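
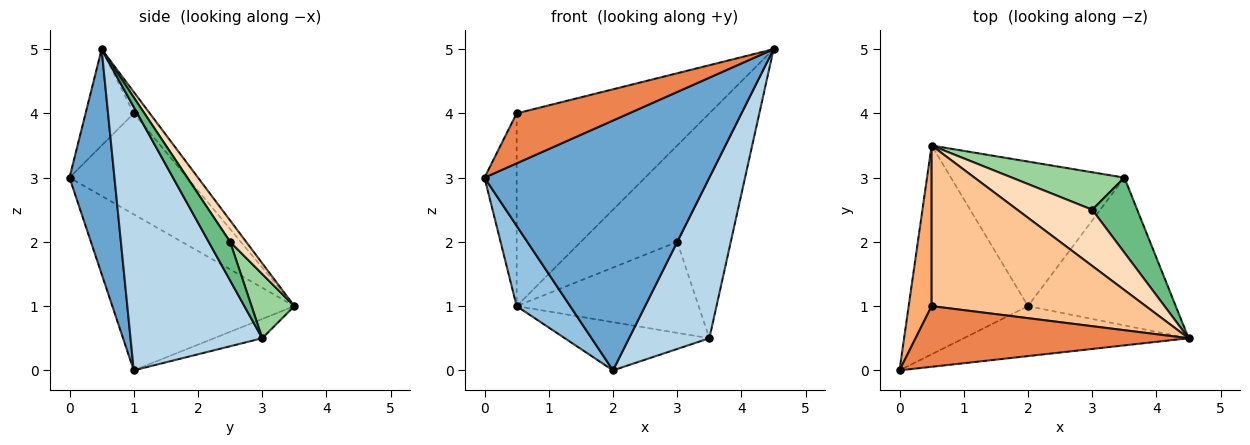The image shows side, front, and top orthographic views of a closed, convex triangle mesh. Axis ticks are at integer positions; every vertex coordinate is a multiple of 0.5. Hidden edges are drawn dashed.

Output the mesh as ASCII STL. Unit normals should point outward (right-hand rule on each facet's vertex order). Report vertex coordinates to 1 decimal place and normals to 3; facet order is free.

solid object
 facet normal 0.192 -0.962 -0.192
  outer loop
   vertex 2.0 1.0 0.0
   vertex 4.5 0.5 5.0
   vertex 0.0 0.0 3.0
  endloop
 endfacet
 facet normal -0.774 -0.228 -0.592
  outer loop
   vertex 2.0 1.0 0.0
   vertex 0.0 0.0 3.0
   vertex 0.5 3.5 1.0
  endloop
 endfacet
 facet normal 0.770 -0.470 -0.432
  outer loop
   vertex 3.5 3.0 0.5
   vertex 4.5 0.5 5.0
   vertex 2.0 1.0 0.0
  endloop
 endfacet
 facet normal -0.105 0.314 -0.943
  outer loop
   vertex 3.5 3.0 0.5
   vertex 2.0 1.0 0.0
   vertex 0.5 3.5 1.0
  endloop
 endfacet
 facet normal -0.263 -0.613 0.745
  outer loop
   vertex 0.5 1.0 4.0
   vertex 0.0 0.0 3.0
   vertex 4.5 0.5 5.0
  endloop
 endfacet
 facet normal -0.942 0.257 0.214
  outer loop
   vertex 0.5 1.0 4.0
   vertex 0.5 3.5 1.0
   vertex 0.0 0.0 3.0
  endloop
 endfacet
 facet normal -0.064 0.767 0.639
  outer loop
   vertex 0.5 1.0 4.0
   vertex 4.5 0.5 5.0
   vertex 0.5 3.5 1.0
  endloop
 endfacet
 facet normal 0.142 0.855 0.499
  outer loop
   vertex 3.0 2.5 2.0
   vertex 0.5 3.5 1.0
   vertex 4.5 0.5 5.0
  endloop
 endfacet
 facet normal 0.341 0.852 0.398
  outer loop
   vertex 3.0 2.5 2.0
   vertex 4.5 0.5 5.0
   vertex 3.5 3.0 0.5
  endloop
 endfacet
 facet normal 0.213 0.904 0.372
  outer loop
   vertex 3.0 2.5 2.0
   vertex 3.5 3.0 0.5
   vertex 0.5 3.5 1.0
  endloop
 endfacet
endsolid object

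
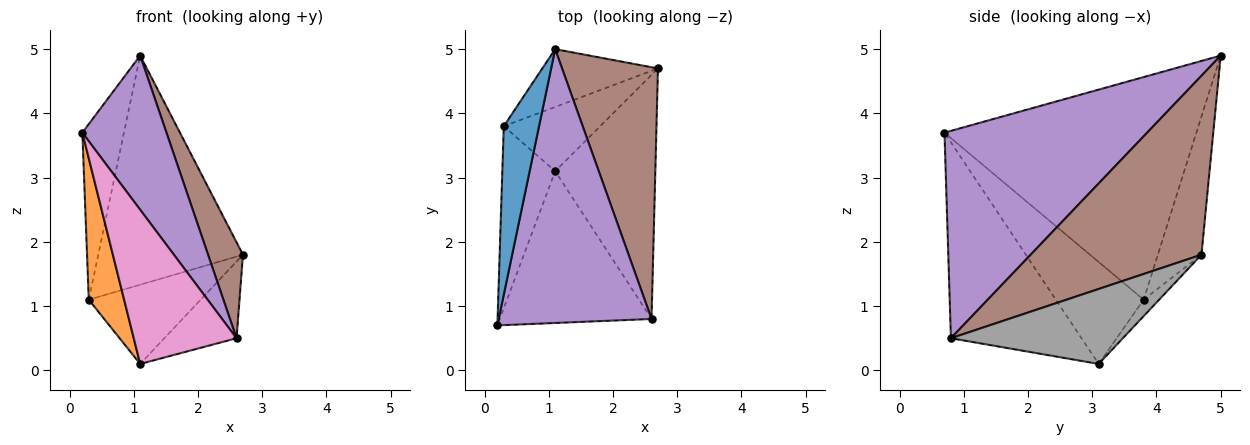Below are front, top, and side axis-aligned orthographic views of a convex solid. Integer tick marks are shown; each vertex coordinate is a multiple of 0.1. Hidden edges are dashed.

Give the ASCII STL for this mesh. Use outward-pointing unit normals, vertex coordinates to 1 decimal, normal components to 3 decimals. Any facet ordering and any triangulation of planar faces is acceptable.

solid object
 facet normal -0.975 0.161 0.154
  outer loop
   vertex 0.3 3.8 1.1
   vertex 0.2 0.7 3.7
   vertex 1.1 5.0 4.9
  endloop
 endfacet
 facet normal -0.836 -0.336 -0.433
  outer loop
   vertex 0.3 3.8 1.1
   vertex 1.1 3.1 0.1
   vertex 0.2 0.7 3.7
  endloop
 endfacet
 facet normal -0.281 0.931 -0.235
  outer loop
   vertex 0.3 3.8 1.1
   vertex 1.1 5.0 4.9
   vertex 2.7 4.7 1.8
  endloop
 endfacet
 facet normal -0.107 0.772 -0.626
  outer loop
   vertex 0.3 3.8 1.1
   vertex 2.7 4.7 1.8
   vertex 1.1 3.1 0.1
  endloop
 endfacet
 facet normal 0.764 -0.317 0.563
  outer loop
   vertex 2.6 0.8 0.5
   vertex 1.1 5.0 4.9
   vertex 0.2 0.7 3.7
  endloop
 endfacet
 facet normal 0.867 -0.177 0.465
  outer loop
   vertex 2.6 0.8 0.5
   vertex 2.7 4.7 1.8
   vertex 1.1 5.0 4.9
  endloop
 endfacet
 facet normal -0.671 -0.528 -0.520
  outer loop
   vertex 2.6 0.8 0.5
   vertex 0.2 0.7 3.7
   vertex 1.1 3.1 0.1
  endloop
 endfacet
 facet normal 0.581 0.244 -0.776
  outer loop
   vertex 2.6 0.8 0.5
   vertex 1.1 3.1 0.1
   vertex 2.7 4.7 1.8
  endloop
 endfacet
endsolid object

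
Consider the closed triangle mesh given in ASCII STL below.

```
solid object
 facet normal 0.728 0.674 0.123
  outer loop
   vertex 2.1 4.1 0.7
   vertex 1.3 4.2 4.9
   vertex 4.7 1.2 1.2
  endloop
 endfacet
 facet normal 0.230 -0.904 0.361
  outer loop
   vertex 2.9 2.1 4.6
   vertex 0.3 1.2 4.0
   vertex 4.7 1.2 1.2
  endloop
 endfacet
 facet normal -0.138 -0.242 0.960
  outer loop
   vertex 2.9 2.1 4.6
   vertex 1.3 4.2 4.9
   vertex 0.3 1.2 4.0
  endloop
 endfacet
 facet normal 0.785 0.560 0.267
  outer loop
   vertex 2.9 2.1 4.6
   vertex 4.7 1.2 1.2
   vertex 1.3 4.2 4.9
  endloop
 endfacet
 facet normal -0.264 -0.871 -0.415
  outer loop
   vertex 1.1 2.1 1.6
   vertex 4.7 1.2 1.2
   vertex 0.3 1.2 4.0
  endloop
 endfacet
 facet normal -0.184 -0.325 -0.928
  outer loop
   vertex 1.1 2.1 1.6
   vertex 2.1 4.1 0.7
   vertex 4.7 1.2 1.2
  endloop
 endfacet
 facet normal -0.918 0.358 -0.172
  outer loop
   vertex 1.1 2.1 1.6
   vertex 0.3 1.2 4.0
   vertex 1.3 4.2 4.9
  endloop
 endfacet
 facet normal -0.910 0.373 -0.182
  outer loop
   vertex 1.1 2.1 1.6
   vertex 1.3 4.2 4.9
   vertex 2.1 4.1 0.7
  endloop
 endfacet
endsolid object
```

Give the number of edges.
12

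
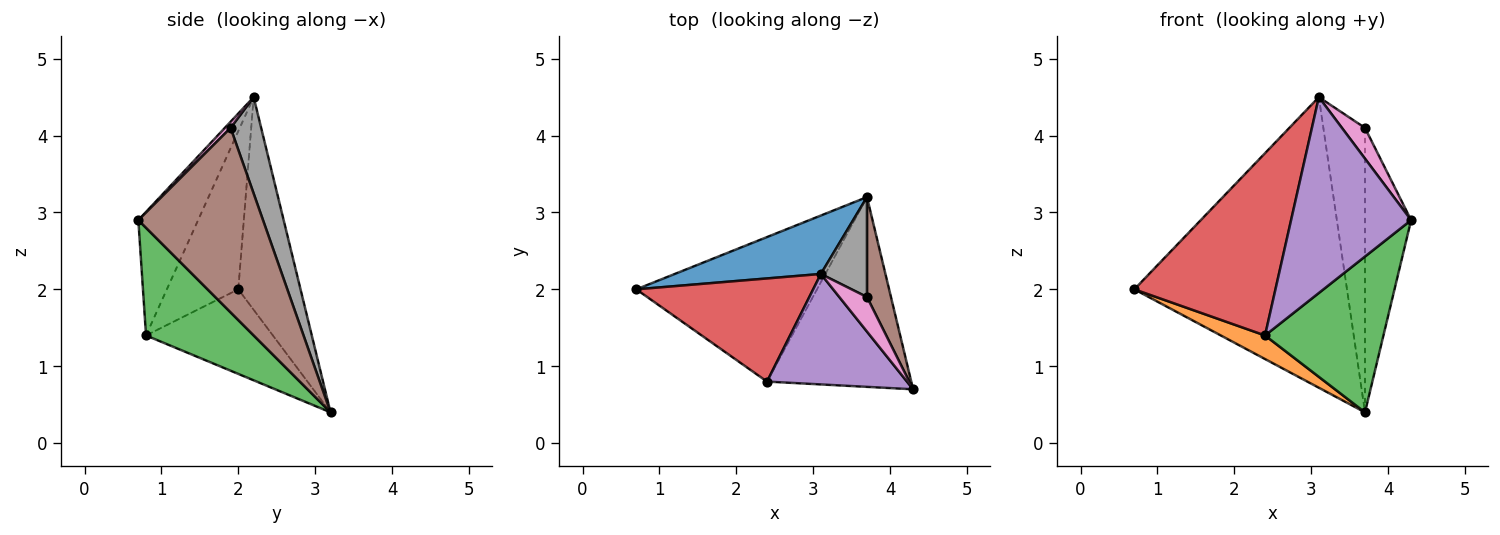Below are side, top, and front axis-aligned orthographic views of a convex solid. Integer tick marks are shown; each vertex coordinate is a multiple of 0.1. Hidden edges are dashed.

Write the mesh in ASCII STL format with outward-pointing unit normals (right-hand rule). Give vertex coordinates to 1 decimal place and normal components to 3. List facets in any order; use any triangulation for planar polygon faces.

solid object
 facet normal -0.276 0.942 0.189
  outer loop
   vertex 3.1 2.2 4.5
   vertex 3.7 3.2 0.4
   vertex 0.7 2.0 2.0
  endloop
 endfacet
 facet normal -0.419 -0.146 -0.896
  outer loop
   vertex 2.4 0.8 1.4
   vertex 0.7 2.0 2.0
   vertex 3.7 3.2 0.4
  endloop
 endfacet
 facet normal 0.500 -0.550 -0.670
  outer loop
   vertex 2.4 0.8 1.4
   vertex 3.7 3.2 0.4
   vertex 4.3 0.7 2.9
  endloop
 endfacet
 facet normal -0.403 -0.796 0.451
  outer loop
   vertex 2.4 0.8 1.4
   vertex 3.1 2.2 4.5
   vertex 0.7 2.0 2.0
  endloop
 endfacet
 facet normal -0.398 -0.799 0.451
  outer loop
   vertex 2.4 0.8 1.4
   vertex 4.3 0.7 2.9
   vertex 3.1 2.2 4.5
  endloop
 endfacet
 facet normal 0.931 0.344 0.121
  outer loop
   vertex 3.7 1.9 4.1
   vertex 4.3 0.7 2.9
   vertex 3.7 3.2 0.4
  endloop
 endfacet
 facet normal 0.164 -0.655 0.737
  outer loop
   vertex 3.7 1.9 4.1
   vertex 3.1 2.2 4.5
   vertex 4.3 0.7 2.9
  endloop
 endfacet
 facet normal 0.569 0.776 0.272
  outer loop
   vertex 3.7 1.9 4.1
   vertex 3.7 3.2 0.4
   vertex 3.1 2.2 4.5
  endloop
 endfacet
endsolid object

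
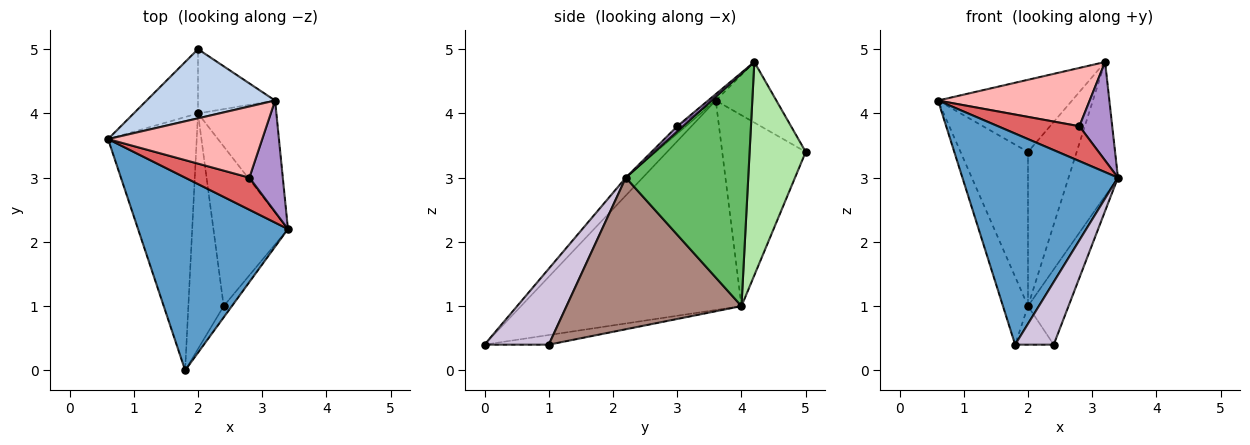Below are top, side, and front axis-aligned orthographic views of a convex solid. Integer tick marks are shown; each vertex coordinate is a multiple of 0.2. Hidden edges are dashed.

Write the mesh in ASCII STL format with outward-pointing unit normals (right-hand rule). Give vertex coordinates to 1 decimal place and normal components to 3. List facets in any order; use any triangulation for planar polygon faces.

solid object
 facet normal -0.080 -0.736 0.672
  outer loop
   vertex 1.8 0.0 0.4
   vertex 3.4 2.2 3.0
   vertex 0.6 3.6 4.2
  endloop
 endfacet
 facet normal -0.310 0.686 0.658
  outer loop
   vertex 3.2 4.2 4.8
   vertex 2.0 5.0 3.4
   vertex 0.6 3.6 4.2
  endloop
 endfacet
 facet normal -0.916 0.104 -0.388
  outer loop
   vertex 2.0 4.0 1.0
   vertex 1.8 0.0 0.4
   vertex 0.6 3.6 4.2
  endloop
 endfacet
 facet normal -0.753 0.608 -0.253
  outer loop
   vertex 2.0 4.0 1.0
   vertex 0.6 3.6 4.2
   vertex 2.0 5.0 3.4
  endloop
 endfacet
 facet normal 0.885 0.357 -0.298
  outer loop
   vertex 2.0 4.0 1.0
   vertex 3.2 4.2 4.8
   vertex 3.4 2.2 3.0
  endloop
 endfacet
 facet normal 0.729 0.632 -0.263
  outer loop
   vertex 2.0 4.0 1.0
   vertex 2.0 5.0 3.4
   vertex 3.2 4.2 4.8
  endloop
 endfacet
 facet normal -0.077 -0.733 0.675
  outer loop
   vertex 2.8 3.0 3.8
   vertex 0.6 3.6 4.2
   vertex 3.4 2.2 3.0
  endloop
 endfacet
 facet normal -0.032 -0.633 0.773
  outer loop
   vertex 2.8 3.0 3.8
   vertex 3.2 4.2 4.8
   vertex 0.6 3.6 4.2
  endloop
 endfacet
 facet normal 0.114 -0.658 0.744
  outer loop
   vertex 2.8 3.0 3.8
   vertex 3.4 2.2 3.0
   vertex 3.2 4.2 4.8
  endloop
 endfacet
 facet normal 0.854 -0.512 -0.092
  outer loop
   vertex 2.4 1.0 0.4
   vertex 3.4 2.2 3.0
   vertex 1.8 0.0 0.4
  endloop
 endfacet
 facet normal 0.879 0.204 -0.432
  outer loop
   vertex 2.4 1.0 0.4
   vertex 2.0 4.0 1.0
   vertex 3.4 2.2 3.0
  endloop
 endfacet
 facet normal -0.260 0.156 -0.953
  outer loop
   vertex 2.4 1.0 0.4
   vertex 1.8 0.0 0.4
   vertex 2.0 4.0 1.0
  endloop
 endfacet
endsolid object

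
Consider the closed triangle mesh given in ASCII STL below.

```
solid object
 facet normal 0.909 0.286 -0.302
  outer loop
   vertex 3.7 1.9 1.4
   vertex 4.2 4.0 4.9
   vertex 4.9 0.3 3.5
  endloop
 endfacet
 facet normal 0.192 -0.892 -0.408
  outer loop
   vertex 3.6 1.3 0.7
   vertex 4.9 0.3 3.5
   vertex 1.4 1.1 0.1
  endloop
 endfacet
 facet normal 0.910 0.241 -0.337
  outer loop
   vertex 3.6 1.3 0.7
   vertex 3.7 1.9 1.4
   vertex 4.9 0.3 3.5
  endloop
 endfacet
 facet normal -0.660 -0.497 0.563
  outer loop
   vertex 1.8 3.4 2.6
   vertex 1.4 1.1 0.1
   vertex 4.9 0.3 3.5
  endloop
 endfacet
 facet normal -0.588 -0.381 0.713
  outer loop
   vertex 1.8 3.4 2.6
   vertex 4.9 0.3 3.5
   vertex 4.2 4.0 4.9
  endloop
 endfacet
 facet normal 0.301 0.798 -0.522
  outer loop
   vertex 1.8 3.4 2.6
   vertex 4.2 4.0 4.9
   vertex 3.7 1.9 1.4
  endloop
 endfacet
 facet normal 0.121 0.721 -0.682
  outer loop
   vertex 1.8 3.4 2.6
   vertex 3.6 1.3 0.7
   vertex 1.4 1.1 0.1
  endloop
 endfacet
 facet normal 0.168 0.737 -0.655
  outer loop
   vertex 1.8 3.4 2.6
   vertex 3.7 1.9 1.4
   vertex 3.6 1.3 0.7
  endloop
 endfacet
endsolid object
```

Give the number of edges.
12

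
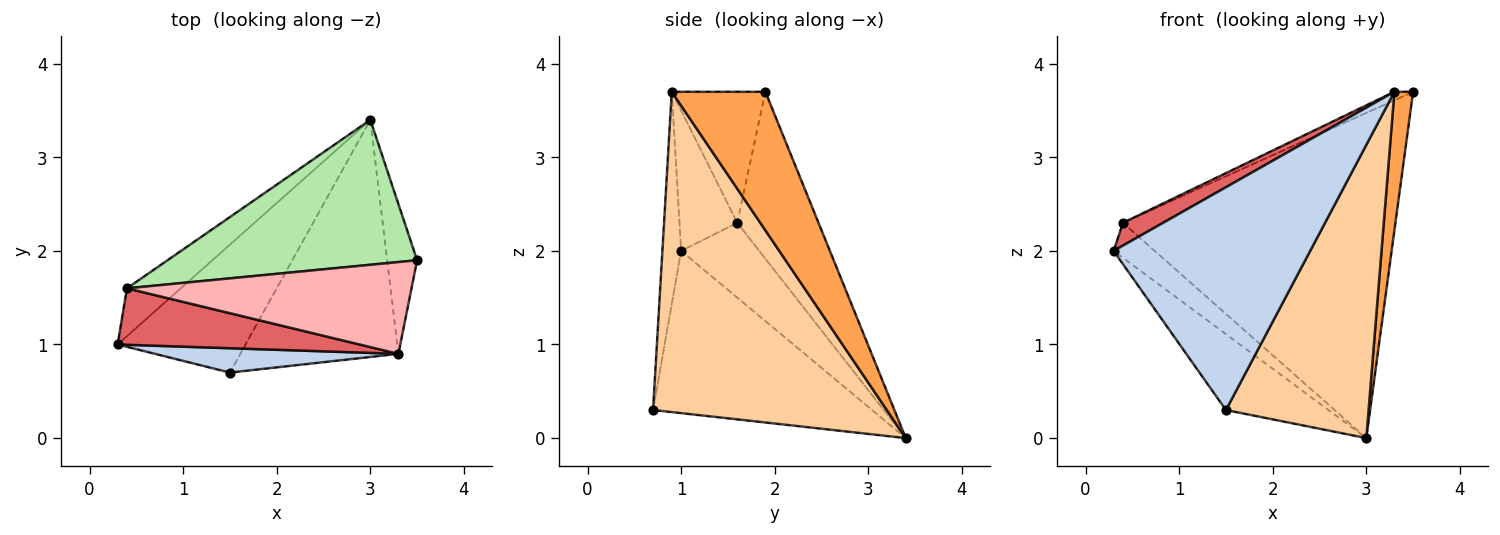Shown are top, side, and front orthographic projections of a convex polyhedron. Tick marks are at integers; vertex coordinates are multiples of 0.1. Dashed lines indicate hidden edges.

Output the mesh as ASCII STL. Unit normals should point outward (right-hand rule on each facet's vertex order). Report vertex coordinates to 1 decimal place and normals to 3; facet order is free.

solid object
 facet normal -0.737 0.345 -0.581
  outer loop
   vertex 1.5 0.7 0.3
   vertex 0.3 1.0 2.0
   vertex 3.0 3.4 0.0
  endloop
 endfacet
 facet normal -0.094 -0.990 0.108
  outer loop
   vertex 3.3 0.9 3.7
   vertex 0.3 1.0 2.0
   vertex 1.5 0.7 0.3
  endloop
 endfacet
 facet normal 0.959 -0.192 -0.207
  outer loop
   vertex 3.3 0.9 3.7
   vertex 3.0 3.4 0.0
   vertex 3.5 1.9 3.7
  endloop
 endfacet
 facet normal 0.787 -0.480 -0.388
  outer loop
   vertex 3.3 0.9 3.7
   vertex 1.5 0.7 0.3
   vertex 3.0 3.4 0.0
  endloop
 endfacet
 facet normal -0.747 0.393 -0.537
  outer loop
   vertex 0.4 1.6 2.3
   vertex 3.0 3.4 0.0
   vertex 0.3 1.0 2.0
  endloop
 endfacet
 facet normal -0.263 0.881 0.393
  outer loop
   vertex 0.4 1.6 2.3
   vertex 3.5 1.9 3.7
   vertex 3.0 3.4 0.0
  endloop
 endfacet
 facet normal -0.474 -0.329 0.817
  outer loop
   vertex 0.4 1.6 2.3
   vertex 0.3 1.0 2.0
   vertex 3.3 0.9 3.7
  endloop
 endfacet
 facet normal -0.417 0.083 0.905
  outer loop
   vertex 0.4 1.6 2.3
   vertex 3.3 0.9 3.7
   vertex 3.5 1.9 3.7
  endloop
 endfacet
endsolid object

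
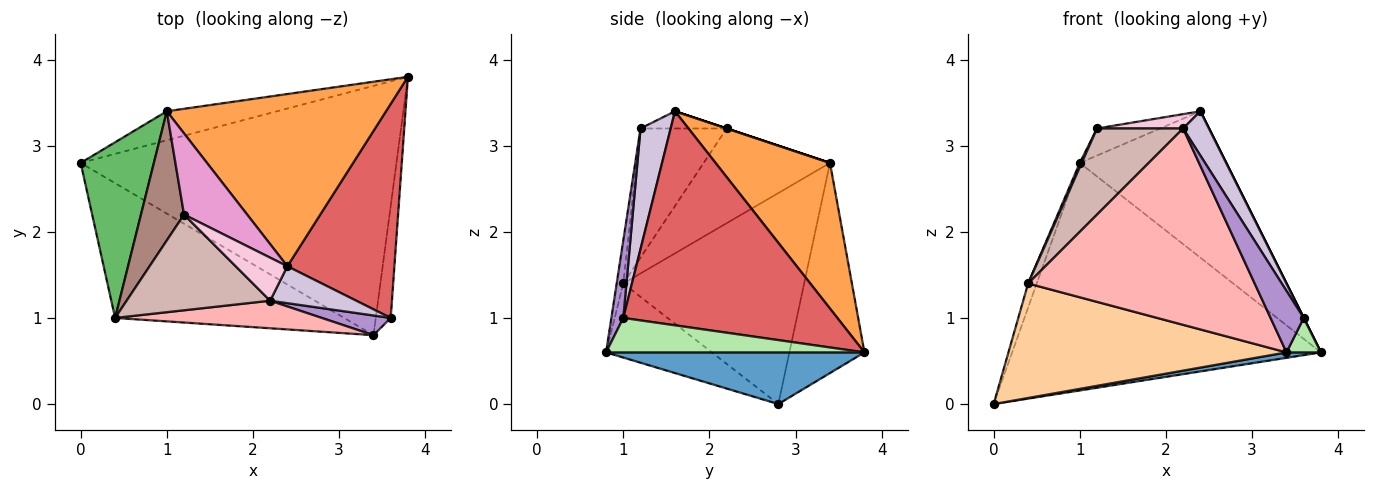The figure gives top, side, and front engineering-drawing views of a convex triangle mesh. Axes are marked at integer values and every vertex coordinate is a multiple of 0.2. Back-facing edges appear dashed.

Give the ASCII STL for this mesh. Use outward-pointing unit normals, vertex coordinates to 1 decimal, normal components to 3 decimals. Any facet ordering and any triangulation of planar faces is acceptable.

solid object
 facet normal 0.161 -0.022 -0.987
  outer loop
   vertex 3.4 0.8 0.6
   vertex 0.0 2.8 0.0
   vertex 3.8 3.8 0.6
  endloop
 endfacet
 facet normal -0.234 0.964 -0.123
  outer loop
   vertex 1.0 3.4 2.8
   vertex 3.8 3.8 0.6
   vertex 0.0 2.8 0.0
  endloop
 endfacet
 facet normal 0.452 0.578 0.680
  outer loop
   vertex 1.0 3.4 2.8
   vertex 2.4 1.6 3.4
   vertex 3.8 3.8 0.6
  endloop
 endfacet
 facet normal -0.239 -0.629 -0.740
  outer loop
   vertex 0.4 1.0 1.4
   vertex 0.0 2.8 0.0
   vertex 3.4 0.8 0.6
  endloop
 endfacet
 facet normal -0.944 0.045 0.327
  outer loop
   vertex 0.4 1.0 1.4
   vertex 1.0 3.4 2.8
   vertex 0.0 2.8 0.0
  endloop
 endfacet
 facet normal 0.911 -0.121 -0.395
  outer loop
   vertex 3.6 1.0 1.0
   vertex 3.4 0.8 0.6
   vertex 3.8 3.8 0.6
  endloop
 endfacet
 facet normal 0.894 0.000 0.447
  outer loop
   vertex 3.6 1.0 1.0
   vertex 3.8 3.8 0.6
   vertex 2.4 1.6 3.4
  endloop
 endfacet
 facet normal -0.029 -0.990 0.139
  outer loop
   vertex 2.2 1.2 3.2
   vertex 0.4 1.0 1.4
   vertex 3.4 0.8 0.6
  endloop
 endfacet
 facet normal 0.324 -0.901 0.288
  outer loop
   vertex 2.2 1.2 3.2
   vertex 3.4 0.8 0.6
   vertex 3.6 1.0 1.0
  endloop
 endfacet
 facet normal 0.667 -0.572 0.477
  outer loop
   vertex 2.2 1.2 3.2
   vertex 3.6 1.0 1.0
   vertex 2.4 1.6 3.4
  endloop
 endfacet
 facet normal -0.910 -0.014 0.414
  outer loop
   vertex 1.2 2.2 3.2
   vertex 1.0 3.4 2.8
   vertex 0.4 1.0 1.4
  endloop
 endfacet
 facet normal -0.556 -0.556 0.618
  outer loop
   vertex 1.2 2.2 3.2
   vertex 0.4 1.0 1.4
   vertex 2.2 1.2 3.2
  endloop
 endfacet
 facet normal 0.000 0.316 0.949
  outer loop
   vertex 1.2 2.2 3.2
   vertex 2.4 1.6 3.4
   vertex 1.0 3.4 2.8
  endloop
 endfacet
 facet normal -0.302 -0.302 0.905
  outer loop
   vertex 1.2 2.2 3.2
   vertex 2.2 1.2 3.2
   vertex 2.4 1.6 3.4
  endloop
 endfacet
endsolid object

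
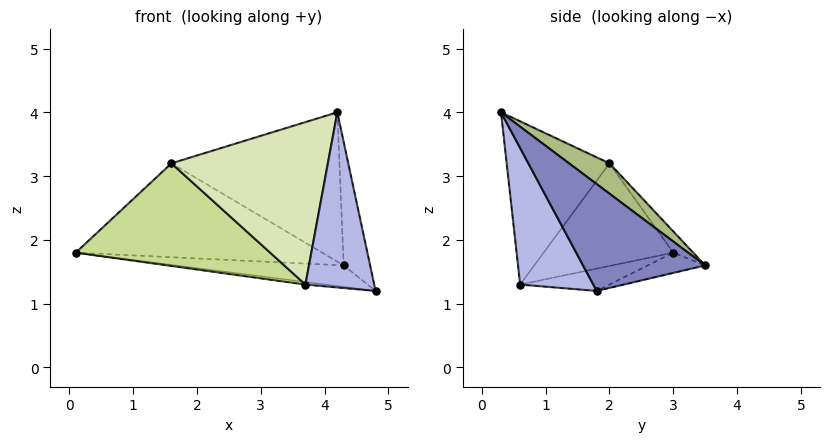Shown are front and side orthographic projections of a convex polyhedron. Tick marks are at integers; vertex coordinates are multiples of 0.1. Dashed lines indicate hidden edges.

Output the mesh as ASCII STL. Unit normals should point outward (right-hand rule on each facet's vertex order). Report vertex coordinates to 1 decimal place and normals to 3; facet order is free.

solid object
 facet normal -0.071 0.209 -0.975
  outer loop
   vertex 4.3 3.5 1.6
   vertex 4.8 1.8 1.2
   vertex 0.1 3.0 1.8
  endloop
 endfacet
 facet normal 0.930 0.201 0.307
  outer loop
   vertex 4.3 3.5 1.6
   vertex 4.2 0.3 4.0
   vertex 4.8 1.8 1.2
  endloop
 endfacet
 facet normal -0.120 0.027 -0.992
  outer loop
   vertex 3.7 0.6 1.3
   vertex 0.1 3.0 1.8
   vertex 4.8 1.8 1.2
  endloop
 endfacet
 facet normal 0.713 -0.670 -0.206
  outer loop
   vertex 3.7 0.6 1.3
   vertex 4.8 1.8 1.2
   vertex 4.2 0.3 4.0
  endloop
 endfacet
 facet normal -0.063 0.779 0.624
  outer loop
   vertex 1.6 2.0 3.2
   vertex 4.3 3.5 1.6
   vertex 0.1 3.0 1.8
  endloop
 endfacet
 facet normal 0.142 0.591 0.794
  outer loop
   vertex 1.6 2.0 3.2
   vertex 4.2 0.3 4.0
   vertex 4.3 3.5 1.6
  endloop
 endfacet
 facet normal -0.555 -0.832 0.000
  outer loop
   vertex 1.6 2.0 3.2
   vertex 0.1 3.0 1.8
   vertex 3.7 0.6 1.3
  endloop
 endfacet
 facet normal -0.549 -0.836 0.009
  outer loop
   vertex 1.6 2.0 3.2
   vertex 3.7 0.6 1.3
   vertex 4.2 0.3 4.0
  endloop
 endfacet
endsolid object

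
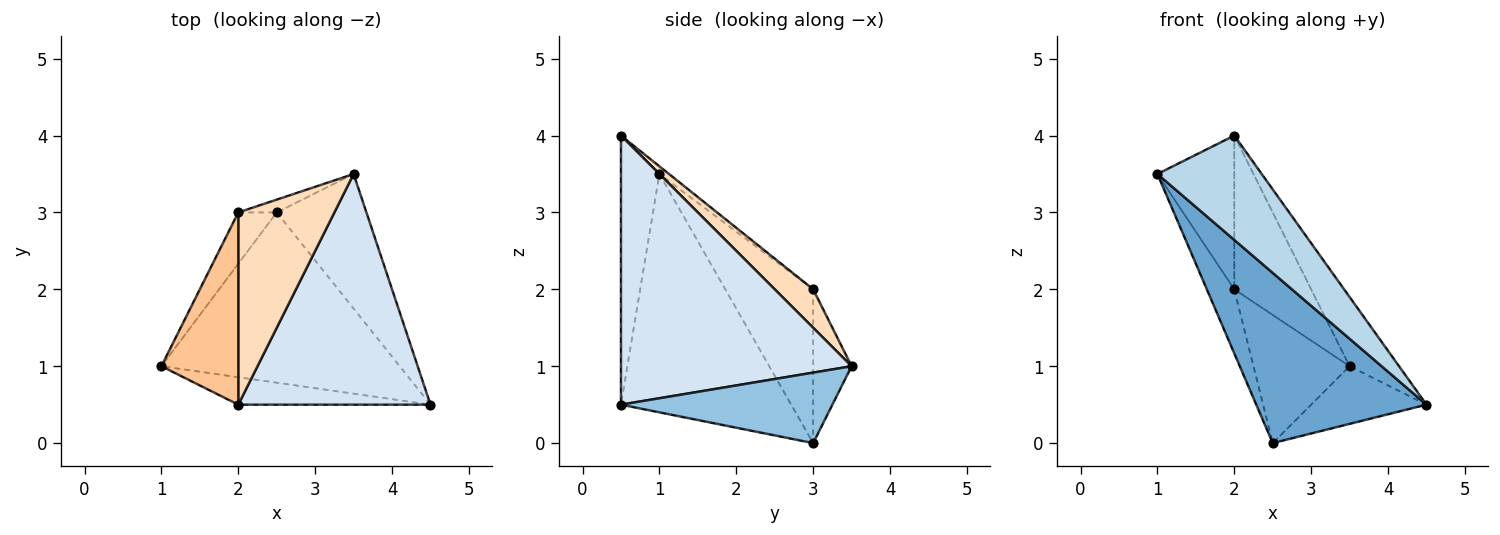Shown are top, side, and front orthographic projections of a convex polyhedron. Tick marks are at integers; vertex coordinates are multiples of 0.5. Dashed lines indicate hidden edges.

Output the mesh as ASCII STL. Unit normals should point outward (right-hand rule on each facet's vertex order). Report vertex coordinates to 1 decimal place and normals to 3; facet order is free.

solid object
 facet normal -0.577 -0.577 -0.577
  outer loop
   vertex 2.5 3.0 0.0
   vertex 4.5 0.5 0.5
   vertex 1.0 1.0 3.5
  endloop
 endfacet
 facet normal 0.585 0.319 -0.745
  outer loop
   vertex 2.5 3.0 0.0
   vertex 3.5 3.5 1.0
   vertex 4.5 0.5 0.5
  endloop
 endfacet
 facet normal -0.336 -0.911 -0.240
  outer loop
   vertex 2.0 0.5 4.0
   vertex 1.0 1.0 3.5
   vertex 4.5 0.5 0.5
  endloop
 endfacet
 facet normal 0.802 0.172 0.573
  outer loop
   vertex 2.0 0.5 4.0
   vertex 4.5 0.5 0.5
   vertex 3.5 3.5 1.0
  endloop
 endfacet
 facet normal -0.928 0.290 -0.232
  outer loop
   vertex 2.0 3.0 2.0
   vertex 2.5 3.0 0.0
   vertex 1.0 1.0 3.5
  endloop
 endfacet
 facet normal -0.370 0.925 -0.092
  outer loop
   vertex 2.0 3.0 2.0
   vertex 3.5 3.5 1.0
   vertex 2.5 3.0 0.0
  endloop
 endfacet
 facet normal -0.078 0.623 0.778
  outer loop
   vertex 2.0 3.0 2.0
   vertex 1.0 1.0 3.5
   vertex 2.0 0.5 4.0
  endloop
 endfacet
 facet normal 0.298 0.596 0.745
  outer loop
   vertex 2.0 3.0 2.0
   vertex 2.0 0.5 4.0
   vertex 3.5 3.5 1.0
  endloop
 endfacet
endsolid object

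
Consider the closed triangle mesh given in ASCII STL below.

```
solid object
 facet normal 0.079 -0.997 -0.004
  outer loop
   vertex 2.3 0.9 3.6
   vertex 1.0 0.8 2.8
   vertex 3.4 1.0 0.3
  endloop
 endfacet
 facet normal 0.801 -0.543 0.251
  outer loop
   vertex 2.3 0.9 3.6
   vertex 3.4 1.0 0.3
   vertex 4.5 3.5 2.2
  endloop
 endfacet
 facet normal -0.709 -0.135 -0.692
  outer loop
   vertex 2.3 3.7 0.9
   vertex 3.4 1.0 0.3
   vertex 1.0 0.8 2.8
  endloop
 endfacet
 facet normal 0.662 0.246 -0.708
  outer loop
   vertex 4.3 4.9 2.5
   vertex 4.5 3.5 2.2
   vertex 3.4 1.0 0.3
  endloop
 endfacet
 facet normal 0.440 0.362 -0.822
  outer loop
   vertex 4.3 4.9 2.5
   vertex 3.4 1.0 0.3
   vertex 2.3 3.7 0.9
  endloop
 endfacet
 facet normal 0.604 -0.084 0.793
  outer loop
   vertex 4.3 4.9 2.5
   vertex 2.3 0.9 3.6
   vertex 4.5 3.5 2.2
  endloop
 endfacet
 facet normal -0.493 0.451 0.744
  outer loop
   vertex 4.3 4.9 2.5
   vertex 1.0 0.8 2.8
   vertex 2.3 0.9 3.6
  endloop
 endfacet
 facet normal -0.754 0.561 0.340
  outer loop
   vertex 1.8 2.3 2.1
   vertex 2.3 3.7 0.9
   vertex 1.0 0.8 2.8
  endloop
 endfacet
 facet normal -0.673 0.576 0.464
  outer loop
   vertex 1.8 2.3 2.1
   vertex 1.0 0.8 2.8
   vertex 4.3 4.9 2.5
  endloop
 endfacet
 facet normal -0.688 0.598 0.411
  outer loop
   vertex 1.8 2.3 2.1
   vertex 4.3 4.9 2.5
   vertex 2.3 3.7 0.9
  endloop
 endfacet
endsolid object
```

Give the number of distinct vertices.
7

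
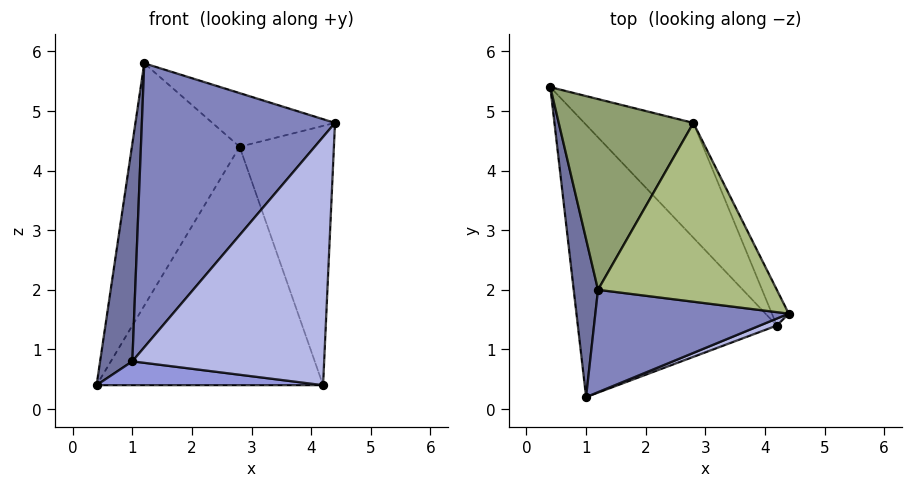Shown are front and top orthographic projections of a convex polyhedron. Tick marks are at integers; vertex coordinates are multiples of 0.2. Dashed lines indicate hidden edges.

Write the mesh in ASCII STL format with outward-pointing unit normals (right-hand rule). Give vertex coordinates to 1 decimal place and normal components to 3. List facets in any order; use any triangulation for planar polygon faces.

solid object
 facet normal -0.991 -0.108 0.079
  outer loop
   vertex 1.2 2.0 5.8
   vertex 0.4 5.4 0.4
   vertex 1.0 0.2 0.8
  endloop
 endfacet
 facet normal -0.012 -0.941 0.339
  outer loop
   vertex 1.2 2.0 5.8
   vertex 1.0 0.2 0.8
   vertex 4.4 1.6 4.8
  endloop
 endfacet
 facet normal -0.091 -0.087 -0.992
  outer loop
   vertex 4.2 1.4 0.4
   vertex 1.0 0.2 0.8
   vertex 0.4 5.4 0.4
  endloop
 endfacet
 facet normal 0.354 -0.935 0.026
  outer loop
   vertex 4.2 1.4 0.4
   vertex 4.4 1.6 4.8
   vertex 1.0 0.2 0.8
  endloop
 endfacet
 facet normal -0.641 0.603 0.475
  outer loop
   vertex 2.8 4.8 4.4
   vertex 0.4 5.4 0.4
   vertex 1.2 2.0 5.8
  endloop
 endfacet
 facet normal 0.318 0.272 0.908
  outer loop
   vertex 2.8 4.8 4.4
   vertex 1.2 2.0 5.8
   vertex 4.4 1.6 4.8
  endloop
 endfacet
 facet normal 0.688 0.654 -0.315
  outer loop
   vertex 2.8 4.8 4.4
   vertex 4.2 1.4 0.4
   vertex 0.4 5.4 0.4
  endloop
 endfacet
 facet normal 0.896 0.440 -0.061
  outer loop
   vertex 2.8 4.8 4.4
   vertex 4.4 1.6 4.8
   vertex 4.2 1.4 0.4
  endloop
 endfacet
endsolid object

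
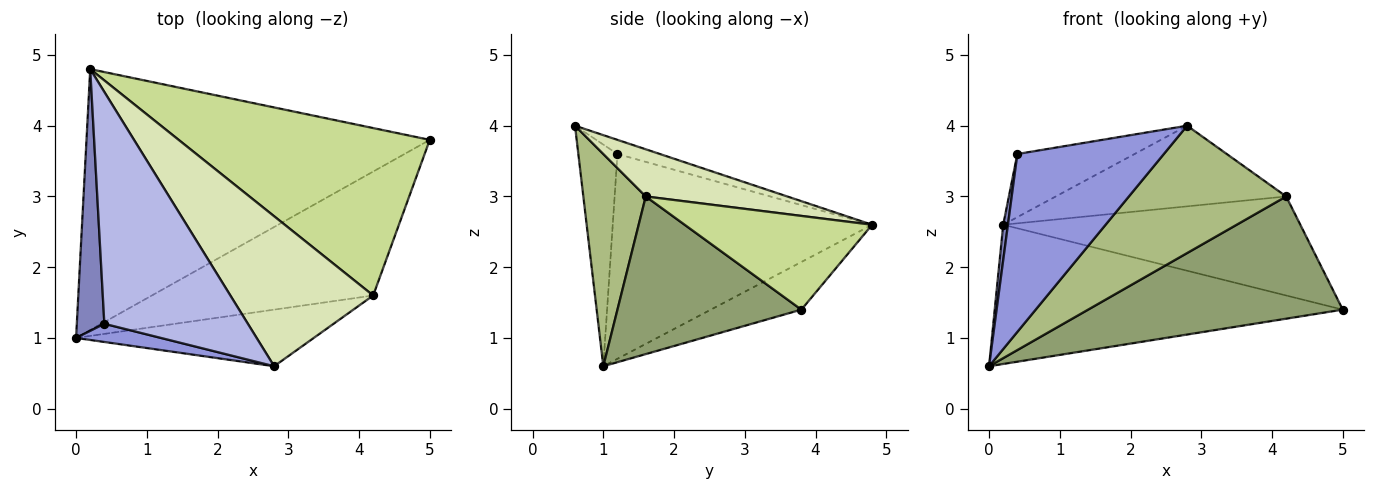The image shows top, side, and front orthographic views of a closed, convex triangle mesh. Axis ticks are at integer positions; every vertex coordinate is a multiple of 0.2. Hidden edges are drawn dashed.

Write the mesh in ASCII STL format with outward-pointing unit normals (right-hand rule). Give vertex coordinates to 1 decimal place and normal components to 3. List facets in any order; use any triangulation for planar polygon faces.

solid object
 facet normal -0.122 0.467 -0.876
  outer loop
   vertex 0.2 4.8 2.6
   vertex 5.0 3.8 1.4
   vertex 0.0 1.0 0.6
  endloop
 endfacet
 facet normal -0.991 -0.018 0.133
  outer loop
   vertex 0.4 1.2 3.6
   vertex 0.2 4.8 2.6
   vertex 0.0 1.0 0.6
  endloop
 endfacet
 facet normal -0.257 -0.961 0.098
  outer loop
   vertex 0.4 1.2 3.6
   vertex 0.0 1.0 0.6
   vertex 2.8 0.6 4.0
  endloop
 endfacet
 facet normal -0.095 0.262 0.961
  outer loop
   vertex 0.4 1.2 3.6
   vertex 2.8 0.6 4.0
   vertex 0.2 4.8 2.6
  endloop
 endfacet
 facet normal 0.452 -0.626 -0.635
  outer loop
   vertex 4.2 1.6 3.0
   vertex 0.0 1.0 0.6
   vertex 5.0 3.8 1.4
  endloop
 endfacet
 facet normal 0.341 -0.859 -0.382
  outer loop
   vertex 4.2 1.6 3.0
   vertex 2.8 0.6 4.0
   vertex 0.0 1.0 0.6
  endloop
 endfacet
 facet normal 0.306 0.485 0.819
  outer loop
   vertex 4.2 1.6 3.0
   vertex 5.0 3.8 1.4
   vertex 0.2 4.8 2.6
  endloop
 endfacet
 facet normal 0.279 0.455 0.846
  outer loop
   vertex 4.2 1.6 3.0
   vertex 0.2 4.8 2.6
   vertex 2.8 0.6 4.0
  endloop
 endfacet
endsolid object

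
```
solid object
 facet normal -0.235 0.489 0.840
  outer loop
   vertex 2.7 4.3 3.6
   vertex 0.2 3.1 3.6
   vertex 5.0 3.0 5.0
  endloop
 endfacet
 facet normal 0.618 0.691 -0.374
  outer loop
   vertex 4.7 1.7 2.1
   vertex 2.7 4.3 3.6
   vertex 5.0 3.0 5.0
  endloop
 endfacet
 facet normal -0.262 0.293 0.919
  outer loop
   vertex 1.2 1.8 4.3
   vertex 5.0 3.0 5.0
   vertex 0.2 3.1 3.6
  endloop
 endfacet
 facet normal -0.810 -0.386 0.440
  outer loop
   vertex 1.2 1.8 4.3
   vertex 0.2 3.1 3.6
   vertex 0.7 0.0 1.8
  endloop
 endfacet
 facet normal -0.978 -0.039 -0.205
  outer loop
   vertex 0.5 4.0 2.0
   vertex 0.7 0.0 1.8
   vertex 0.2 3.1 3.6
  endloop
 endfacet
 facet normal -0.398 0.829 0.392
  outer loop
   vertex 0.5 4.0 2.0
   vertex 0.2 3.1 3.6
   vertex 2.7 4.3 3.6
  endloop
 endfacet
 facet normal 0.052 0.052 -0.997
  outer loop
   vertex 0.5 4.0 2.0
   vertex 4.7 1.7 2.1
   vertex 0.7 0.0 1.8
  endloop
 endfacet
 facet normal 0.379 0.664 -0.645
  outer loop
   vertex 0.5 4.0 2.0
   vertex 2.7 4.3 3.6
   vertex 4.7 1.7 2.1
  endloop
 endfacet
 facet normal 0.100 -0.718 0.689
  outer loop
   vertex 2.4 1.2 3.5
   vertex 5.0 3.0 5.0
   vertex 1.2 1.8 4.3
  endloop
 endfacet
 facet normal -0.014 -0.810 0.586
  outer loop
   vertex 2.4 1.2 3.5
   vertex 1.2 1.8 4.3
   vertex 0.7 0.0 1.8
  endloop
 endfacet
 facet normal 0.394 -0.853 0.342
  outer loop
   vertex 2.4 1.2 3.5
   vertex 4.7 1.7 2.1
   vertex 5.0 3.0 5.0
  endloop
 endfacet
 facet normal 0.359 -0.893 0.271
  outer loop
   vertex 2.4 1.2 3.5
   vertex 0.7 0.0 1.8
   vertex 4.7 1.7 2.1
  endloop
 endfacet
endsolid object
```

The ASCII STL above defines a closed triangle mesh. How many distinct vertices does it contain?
8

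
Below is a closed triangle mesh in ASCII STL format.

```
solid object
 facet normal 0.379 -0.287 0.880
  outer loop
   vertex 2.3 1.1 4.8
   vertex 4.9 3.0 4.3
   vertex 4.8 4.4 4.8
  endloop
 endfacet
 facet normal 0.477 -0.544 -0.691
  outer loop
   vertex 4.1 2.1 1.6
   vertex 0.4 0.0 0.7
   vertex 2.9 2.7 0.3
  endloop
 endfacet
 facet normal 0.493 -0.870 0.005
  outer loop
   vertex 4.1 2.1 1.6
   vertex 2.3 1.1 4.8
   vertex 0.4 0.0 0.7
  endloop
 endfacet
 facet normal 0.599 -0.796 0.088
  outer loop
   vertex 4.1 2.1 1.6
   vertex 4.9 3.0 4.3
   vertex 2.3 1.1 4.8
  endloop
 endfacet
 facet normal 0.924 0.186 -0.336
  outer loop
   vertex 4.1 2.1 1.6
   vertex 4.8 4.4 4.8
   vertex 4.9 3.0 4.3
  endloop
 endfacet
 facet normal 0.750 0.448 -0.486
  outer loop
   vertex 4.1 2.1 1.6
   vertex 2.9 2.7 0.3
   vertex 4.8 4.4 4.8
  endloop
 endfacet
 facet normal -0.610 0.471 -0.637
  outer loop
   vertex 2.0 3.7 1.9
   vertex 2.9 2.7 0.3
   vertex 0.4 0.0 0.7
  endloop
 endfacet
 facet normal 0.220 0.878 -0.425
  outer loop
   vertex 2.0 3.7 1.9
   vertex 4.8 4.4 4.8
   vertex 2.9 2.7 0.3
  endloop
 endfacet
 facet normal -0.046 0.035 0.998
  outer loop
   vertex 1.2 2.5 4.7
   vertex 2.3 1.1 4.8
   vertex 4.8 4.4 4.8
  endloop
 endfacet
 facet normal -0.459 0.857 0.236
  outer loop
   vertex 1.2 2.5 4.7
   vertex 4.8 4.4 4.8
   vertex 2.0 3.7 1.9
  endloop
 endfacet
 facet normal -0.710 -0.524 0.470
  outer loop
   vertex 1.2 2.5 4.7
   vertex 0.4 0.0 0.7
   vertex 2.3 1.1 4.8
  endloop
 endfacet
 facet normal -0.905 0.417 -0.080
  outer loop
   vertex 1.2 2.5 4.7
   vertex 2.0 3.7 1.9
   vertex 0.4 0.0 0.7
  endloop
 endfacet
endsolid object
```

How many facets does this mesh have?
12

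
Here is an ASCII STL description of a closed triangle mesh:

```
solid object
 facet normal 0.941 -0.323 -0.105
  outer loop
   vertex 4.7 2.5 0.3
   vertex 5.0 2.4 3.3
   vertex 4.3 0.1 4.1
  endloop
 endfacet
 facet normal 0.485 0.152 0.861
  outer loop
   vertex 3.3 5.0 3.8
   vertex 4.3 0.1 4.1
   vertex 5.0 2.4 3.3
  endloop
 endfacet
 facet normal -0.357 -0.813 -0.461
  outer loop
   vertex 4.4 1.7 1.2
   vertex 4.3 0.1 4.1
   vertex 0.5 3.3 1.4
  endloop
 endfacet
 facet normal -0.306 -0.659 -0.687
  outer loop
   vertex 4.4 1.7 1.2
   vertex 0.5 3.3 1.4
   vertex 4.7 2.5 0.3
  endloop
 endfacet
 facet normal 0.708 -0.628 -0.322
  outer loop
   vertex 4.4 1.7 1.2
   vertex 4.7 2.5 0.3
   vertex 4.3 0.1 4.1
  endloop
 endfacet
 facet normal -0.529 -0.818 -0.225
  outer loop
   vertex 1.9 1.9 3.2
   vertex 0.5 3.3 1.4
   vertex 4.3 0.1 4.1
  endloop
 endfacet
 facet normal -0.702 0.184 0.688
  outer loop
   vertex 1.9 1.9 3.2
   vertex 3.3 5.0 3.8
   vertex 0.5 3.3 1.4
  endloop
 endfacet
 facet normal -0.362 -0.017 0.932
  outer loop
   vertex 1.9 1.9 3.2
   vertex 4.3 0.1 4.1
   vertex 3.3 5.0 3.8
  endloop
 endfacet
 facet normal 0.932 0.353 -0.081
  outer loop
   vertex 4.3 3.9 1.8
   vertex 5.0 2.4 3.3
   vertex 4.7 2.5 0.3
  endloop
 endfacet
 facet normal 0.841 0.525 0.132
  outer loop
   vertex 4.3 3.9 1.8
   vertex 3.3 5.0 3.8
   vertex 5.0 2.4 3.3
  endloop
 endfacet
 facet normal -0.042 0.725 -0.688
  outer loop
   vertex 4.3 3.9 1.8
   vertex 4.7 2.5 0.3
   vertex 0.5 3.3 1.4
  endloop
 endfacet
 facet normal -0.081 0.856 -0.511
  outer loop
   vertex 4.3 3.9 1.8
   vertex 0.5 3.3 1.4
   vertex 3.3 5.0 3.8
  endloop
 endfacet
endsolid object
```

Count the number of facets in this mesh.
12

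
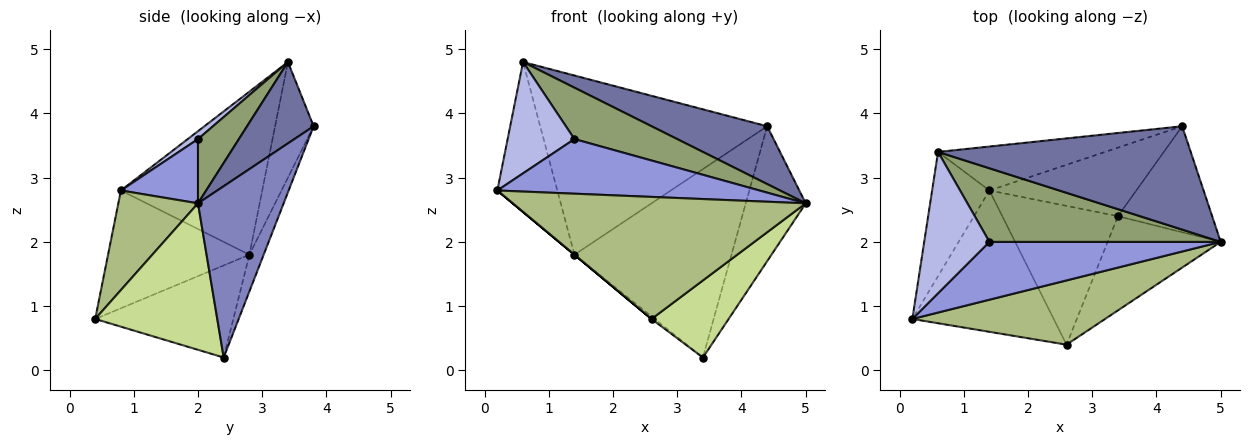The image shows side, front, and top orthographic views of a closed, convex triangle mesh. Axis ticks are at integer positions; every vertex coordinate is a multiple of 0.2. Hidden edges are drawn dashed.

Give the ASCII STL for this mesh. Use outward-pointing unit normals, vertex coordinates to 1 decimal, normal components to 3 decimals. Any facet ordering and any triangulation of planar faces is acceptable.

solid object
 facet normal 0.271 -0.470 0.840
  outer loop
   vertex 4.4 3.8 3.8
   vertex 0.6 3.4 4.8
   vertex 5.0 2.0 2.6
  endloop
 endfacet
 facet normal 0.747 0.523 -0.411
  outer loop
   vertex 4.4 3.8 3.8
   vertex 5.0 2.0 2.6
   vertex 3.4 2.4 0.2
  endloop
 endfacet
 facet normal 0.198 -0.673 0.713
  outer loop
   vertex 1.4 2.0 3.6
   vertex 0.2 0.8 2.8
   vertex 5.0 2.0 2.6
  endloop
 endfacet
 facet normal 0.095 -0.616 0.782
  outer loop
   vertex 1.4 2.0 3.6
   vertex 0.6 3.4 4.8
   vertex 0.2 0.8 2.8
  endloop
 endfacet
 facet normal 0.222 -0.558 0.799
  outer loop
   vertex 1.4 2.0 3.6
   vertex 5.0 2.0 2.6
   vertex 0.6 3.4 4.8
  endloop
 endfacet
 facet normal 0.234 -0.860 0.453
  outer loop
   vertex 2.6 0.4 0.8
   vertex 5.0 2.0 2.6
   vertex 0.2 0.8 2.8
  endloop
 endfacet
 facet normal 0.708 -0.447 -0.547
  outer loop
   vertex 2.6 0.4 0.8
   vertex 3.4 2.4 0.2
   vertex 5.0 2.0 2.6
  endloop
 endfacet
 facet normal -0.876 0.372 -0.308
  outer loop
   vertex 1.4 2.8 1.8
   vertex 0.2 0.8 2.8
   vertex 0.6 3.4 4.8
  endloop
 endfacet
 facet normal -0.640 0.000 -0.768
  outer loop
   vertex 1.4 2.8 1.8
   vertex 2.6 0.4 0.8
   vertex 0.2 0.8 2.8
  endloop
 endfacet
 facet normal -0.623 0.014 -0.782
  outer loop
   vertex 1.4 2.8 1.8
   vertex 3.4 2.4 0.2
   vertex 2.6 0.4 0.8
  endloop
 endfacet
 facet normal -0.163 0.958 -0.235
  outer loop
   vertex 1.4 2.8 1.8
   vertex 0.6 3.4 4.8
   vertex 4.4 3.8 3.8
  endloop
 endfacet
 facet normal -0.085 0.936 -0.341
  outer loop
   vertex 1.4 2.8 1.8
   vertex 4.4 3.8 3.8
   vertex 3.4 2.4 0.2
  endloop
 endfacet
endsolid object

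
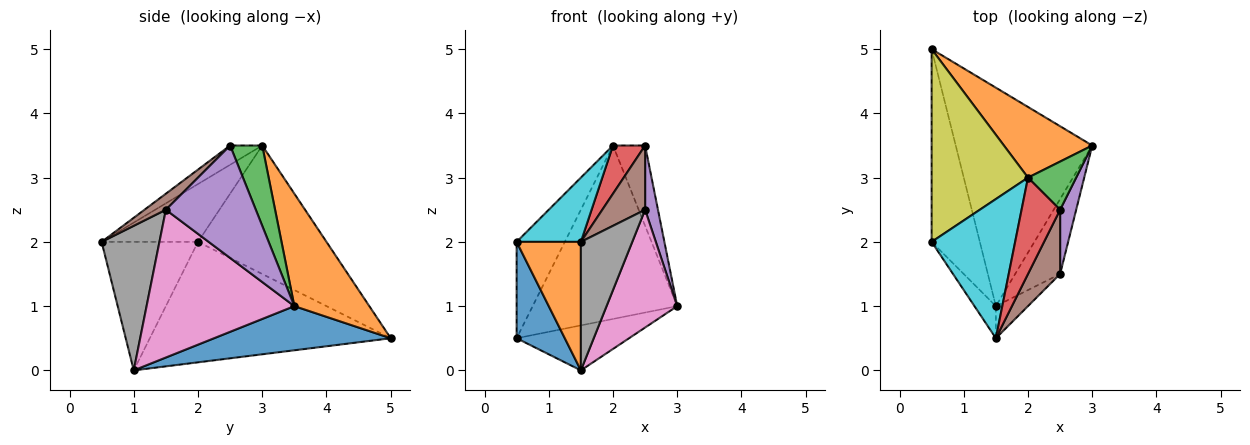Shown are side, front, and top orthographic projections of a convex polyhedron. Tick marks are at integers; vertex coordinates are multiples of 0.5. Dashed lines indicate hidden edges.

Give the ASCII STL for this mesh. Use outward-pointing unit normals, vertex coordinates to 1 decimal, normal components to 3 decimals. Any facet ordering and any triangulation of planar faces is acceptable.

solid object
 facet normal 0.302 0.192 -0.934
  outer loop
   vertex 1.5 1.0 0.0
   vertex 0.5 5.0 0.5
   vertex 3.0 3.5 1.0
  endloop
 endfacet
 facet normal 0.433 0.835 0.340
  outer loop
   vertex 2.0 3.0 3.5
   vertex 3.0 3.5 1.0
   vertex 0.5 5.0 0.5
  endloop
 endfacet
 facet normal 0.651 0.651 0.391
  outer loop
   vertex 2.0 3.0 3.5
   vertex 2.5 2.5 3.5
   vertex 3.0 3.5 1.0
  endloop
 endfacet
 facet normal -0.408 -0.408 0.816
  outer loop
   vertex 2.0 3.0 3.5
   vertex 1.5 0.5 2.0
   vertex 2.5 2.5 3.5
  endloop
 endfacet
 facet normal 0.980 -0.140 0.140
  outer loop
   vertex 2.5 1.5 2.5
   vertex 3.0 3.5 1.0
   vertex 2.5 2.5 3.5
  endloop
 endfacet
 facet normal 0.333 -0.667 0.667
  outer loop
   vertex 2.5 1.5 2.5
   vertex 2.5 2.5 3.5
   vertex 1.5 0.5 2.0
  endloop
 endfacet
 facet normal 0.870 -0.416 -0.265
  outer loop
   vertex 2.5 1.5 2.5
   vertex 1.5 1.0 0.0
   vertex 3.0 3.5 1.0
  endloop
 endfacet
 facet normal 0.737 -0.655 -0.164
  outer loop
   vertex 2.5 1.5 2.5
   vertex 1.5 0.5 2.0
   vertex 1.5 1.0 0.0
  endloop
 endfacet
 facet normal -0.766 0.287 0.575
  outer loop
   vertex 0.5 2.0 2.0
   vertex 2.0 3.0 3.5
   vertex 0.5 5.0 0.5
  endloop
 endfacet
 facet normal -0.532 -0.355 0.769
  outer loop
   vertex 0.5 2.0 2.0
   vertex 1.5 0.5 2.0
   vertex 2.0 3.0 3.5
  endloop
 endfacet
 facet normal -0.913 -0.183 -0.365
  outer loop
   vertex 0.5 2.0 2.0
   vertex 0.5 5.0 0.5
   vertex 1.5 1.0 0.0
  endloop
 endfacet
 facet normal -0.824 -0.549 -0.137
  outer loop
   vertex 0.5 2.0 2.0
   vertex 1.5 1.0 0.0
   vertex 1.5 0.5 2.0
  endloop
 endfacet
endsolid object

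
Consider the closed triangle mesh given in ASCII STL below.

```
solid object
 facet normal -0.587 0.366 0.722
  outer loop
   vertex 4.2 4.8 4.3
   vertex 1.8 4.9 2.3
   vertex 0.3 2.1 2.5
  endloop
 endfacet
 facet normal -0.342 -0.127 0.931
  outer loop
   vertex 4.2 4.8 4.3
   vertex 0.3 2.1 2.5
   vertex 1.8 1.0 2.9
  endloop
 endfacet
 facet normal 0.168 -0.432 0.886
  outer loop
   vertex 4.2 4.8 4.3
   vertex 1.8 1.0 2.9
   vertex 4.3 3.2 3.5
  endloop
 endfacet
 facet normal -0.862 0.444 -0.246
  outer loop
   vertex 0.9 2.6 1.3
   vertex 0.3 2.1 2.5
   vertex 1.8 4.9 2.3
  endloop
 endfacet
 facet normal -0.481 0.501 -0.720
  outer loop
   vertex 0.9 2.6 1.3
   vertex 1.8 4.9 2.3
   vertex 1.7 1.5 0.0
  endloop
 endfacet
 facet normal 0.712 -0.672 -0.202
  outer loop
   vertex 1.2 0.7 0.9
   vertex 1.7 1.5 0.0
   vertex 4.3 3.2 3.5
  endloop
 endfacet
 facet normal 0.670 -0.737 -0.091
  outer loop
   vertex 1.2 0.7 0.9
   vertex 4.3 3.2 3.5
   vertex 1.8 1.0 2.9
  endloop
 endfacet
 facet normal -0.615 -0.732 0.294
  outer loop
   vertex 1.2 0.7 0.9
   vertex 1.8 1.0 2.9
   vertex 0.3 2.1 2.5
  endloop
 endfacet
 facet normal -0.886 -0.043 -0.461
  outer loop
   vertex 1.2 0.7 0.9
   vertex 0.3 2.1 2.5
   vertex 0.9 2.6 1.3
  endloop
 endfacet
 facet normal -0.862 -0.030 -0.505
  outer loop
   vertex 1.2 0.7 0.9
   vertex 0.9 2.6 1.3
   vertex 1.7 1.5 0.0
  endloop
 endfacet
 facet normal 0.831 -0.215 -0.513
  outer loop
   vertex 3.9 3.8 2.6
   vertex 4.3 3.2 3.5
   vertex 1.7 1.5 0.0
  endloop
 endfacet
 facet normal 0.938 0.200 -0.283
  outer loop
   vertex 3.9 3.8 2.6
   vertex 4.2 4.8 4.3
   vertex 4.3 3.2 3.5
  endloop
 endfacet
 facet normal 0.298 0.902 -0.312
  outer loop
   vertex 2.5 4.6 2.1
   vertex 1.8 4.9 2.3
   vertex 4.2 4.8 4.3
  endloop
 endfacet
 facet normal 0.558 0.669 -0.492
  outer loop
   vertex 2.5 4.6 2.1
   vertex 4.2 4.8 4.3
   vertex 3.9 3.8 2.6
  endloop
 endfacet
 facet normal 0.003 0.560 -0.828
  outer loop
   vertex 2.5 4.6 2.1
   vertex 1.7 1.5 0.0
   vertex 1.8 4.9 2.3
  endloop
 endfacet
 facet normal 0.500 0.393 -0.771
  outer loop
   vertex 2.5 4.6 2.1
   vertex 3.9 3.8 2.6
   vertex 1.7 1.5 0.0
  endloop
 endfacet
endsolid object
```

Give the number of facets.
16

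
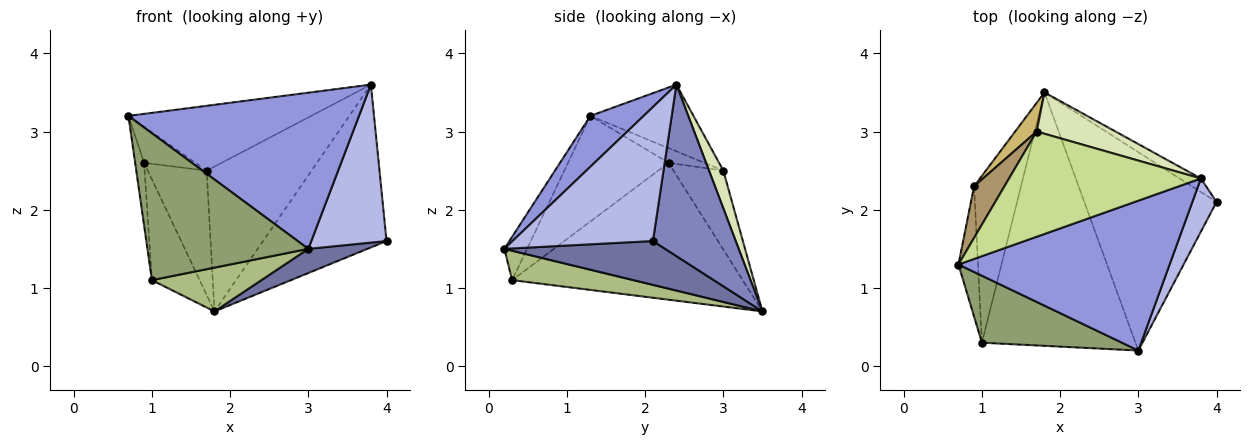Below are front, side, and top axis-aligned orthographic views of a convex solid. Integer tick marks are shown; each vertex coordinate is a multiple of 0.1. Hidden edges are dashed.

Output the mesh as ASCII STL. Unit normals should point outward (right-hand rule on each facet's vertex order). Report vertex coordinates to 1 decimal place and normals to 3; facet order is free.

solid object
 facet normal 0.313 -0.115 -0.943
  outer loop
   vertex 3.0 0.2 1.5
   vertex 1.8 3.5 0.7
   vertex 4.0 2.1 1.6
  endloop
 endfacet
 facet normal 0.555 0.829 -0.069
  outer loop
   vertex 3.8 2.4 3.6
   vertex 4.0 2.1 1.6
   vertex 1.8 3.5 0.7
  endloop
 endfacet
 facet normal 0.164 -0.712 0.683
  outer loop
   vertex 3.8 2.4 3.6
   vertex 0.7 1.3 3.2
   vertex 3.0 0.2 1.5
  endloop
 endfacet
 facet normal 0.871 -0.466 0.157
  outer loop
   vertex 3.8 2.4 3.6
   vertex 3.0 0.2 1.5
   vertex 4.0 2.1 1.6
  endloop
 endfacet
 facet normal -0.127 -0.902 0.412
  outer loop
   vertex 1.0 0.3 1.1
   vertex 3.0 0.2 1.5
   vertex 0.7 1.3 3.2
  endloop
 endfacet
 facet normal 0.185 -0.167 -0.968
  outer loop
   vertex 1.0 0.3 1.1
   vertex 1.8 3.5 0.7
   vertex 3.0 0.2 1.5
  endloop
 endfacet
 facet normal -0.284 0.503 0.816
  outer loop
   vertex 1.7 3.0 2.5
   vertex 0.7 1.3 3.2
   vertex 3.8 2.4 3.6
  endloop
 endfacet
 facet normal 0.130 0.953 0.272
  outer loop
   vertex 1.7 3.0 2.5
   vertex 3.8 2.4 3.6
   vertex 1.8 3.5 0.7
  endloop
 endfacet
 facet normal -0.370 0.531 0.762
  outer loop
   vertex 0.9 2.3 2.6
   vertex 0.7 1.3 3.2
   vertex 1.7 3.0 2.5
  endloop
 endfacet
 facet normal -0.636 0.752 0.173
  outer loop
   vertex 0.9 2.3 2.6
   vertex 1.7 3.0 2.5
   vertex 1.8 3.5 0.7
  endloop
 endfacet
 facet normal -0.980 0.087 -0.181
  outer loop
   vertex 0.9 2.3 2.6
   vertex 1.0 0.3 1.1
   vertex 0.7 1.3 3.2
  endloop
 endfacet
 facet normal -0.928 0.192 -0.318
  outer loop
   vertex 0.9 2.3 2.6
   vertex 1.8 3.5 0.7
   vertex 1.0 0.3 1.1
  endloop
 endfacet
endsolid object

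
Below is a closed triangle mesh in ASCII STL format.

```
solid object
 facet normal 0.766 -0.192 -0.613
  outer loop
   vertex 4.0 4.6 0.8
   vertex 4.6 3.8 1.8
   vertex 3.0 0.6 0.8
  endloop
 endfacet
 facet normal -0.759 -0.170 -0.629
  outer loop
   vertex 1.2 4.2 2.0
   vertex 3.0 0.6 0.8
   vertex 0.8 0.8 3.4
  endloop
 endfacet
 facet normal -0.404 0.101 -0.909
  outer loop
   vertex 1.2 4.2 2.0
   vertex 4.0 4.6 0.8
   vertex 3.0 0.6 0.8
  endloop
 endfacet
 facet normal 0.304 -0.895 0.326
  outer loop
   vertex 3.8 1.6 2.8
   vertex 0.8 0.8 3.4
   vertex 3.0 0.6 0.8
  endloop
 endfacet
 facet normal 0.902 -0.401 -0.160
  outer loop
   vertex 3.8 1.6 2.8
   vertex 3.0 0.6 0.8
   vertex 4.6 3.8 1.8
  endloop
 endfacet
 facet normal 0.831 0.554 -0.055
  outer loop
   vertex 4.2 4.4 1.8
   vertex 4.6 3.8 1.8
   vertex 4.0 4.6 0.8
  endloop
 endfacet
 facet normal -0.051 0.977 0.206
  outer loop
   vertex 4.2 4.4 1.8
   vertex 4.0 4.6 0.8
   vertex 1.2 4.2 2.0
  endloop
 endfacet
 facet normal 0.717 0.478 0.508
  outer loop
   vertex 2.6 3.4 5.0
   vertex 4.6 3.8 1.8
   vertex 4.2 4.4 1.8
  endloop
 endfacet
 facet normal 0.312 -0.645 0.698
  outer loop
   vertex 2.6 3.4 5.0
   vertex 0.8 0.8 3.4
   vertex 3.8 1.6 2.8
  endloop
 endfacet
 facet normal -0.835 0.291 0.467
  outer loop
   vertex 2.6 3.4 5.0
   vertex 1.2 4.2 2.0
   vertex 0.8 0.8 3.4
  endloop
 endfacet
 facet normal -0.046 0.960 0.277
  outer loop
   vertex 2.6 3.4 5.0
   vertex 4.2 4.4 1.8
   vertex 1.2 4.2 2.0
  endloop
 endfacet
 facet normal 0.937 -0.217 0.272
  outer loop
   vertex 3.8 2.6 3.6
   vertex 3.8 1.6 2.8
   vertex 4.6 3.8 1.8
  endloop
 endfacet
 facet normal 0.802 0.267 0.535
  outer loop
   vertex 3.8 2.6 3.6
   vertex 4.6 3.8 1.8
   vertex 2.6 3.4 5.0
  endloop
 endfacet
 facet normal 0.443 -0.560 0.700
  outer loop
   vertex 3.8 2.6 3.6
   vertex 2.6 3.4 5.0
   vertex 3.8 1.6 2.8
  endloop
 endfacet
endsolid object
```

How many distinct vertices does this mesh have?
9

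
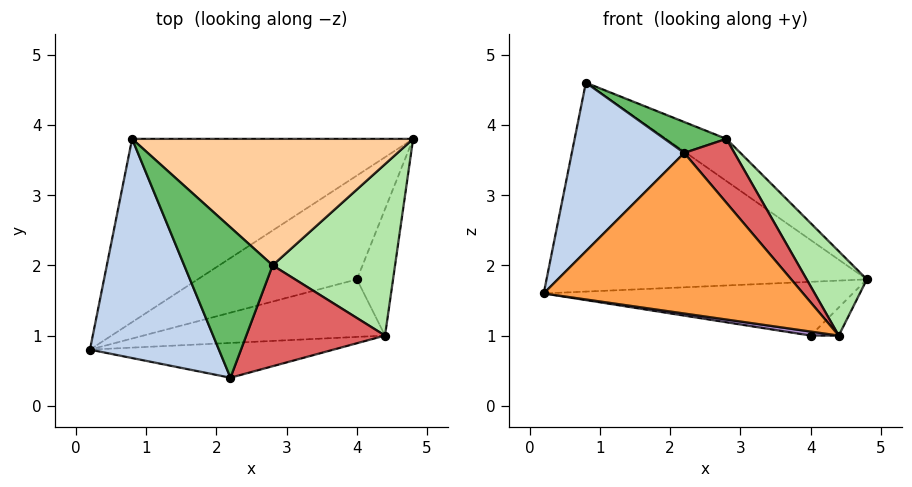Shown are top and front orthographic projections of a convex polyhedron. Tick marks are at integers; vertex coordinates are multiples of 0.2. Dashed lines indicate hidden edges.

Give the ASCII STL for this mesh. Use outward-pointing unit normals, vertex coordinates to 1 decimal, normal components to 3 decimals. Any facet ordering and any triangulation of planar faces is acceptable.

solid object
 facet normal -0.419 0.683 -0.599
  outer loop
   vertex 0.8 3.8 4.6
   vertex 4.8 3.8 1.8
   vertex 0.2 0.8 1.6
  endloop
 endfacet
 facet normal -0.675 -0.450 0.585
  outer loop
   vertex 2.2 0.4 3.6
   vertex 0.8 3.8 4.6
   vertex 0.2 0.8 1.6
  endloop
 endfacet
 facet normal 0.016 -0.977 -0.212
  outer loop
   vertex 4.4 1.0 1.0
   vertex 2.2 0.4 3.6
   vertex 0.2 0.8 1.6
  endloop
 endfacet
 facet normal 0.553 0.263 0.790
  outer loop
   vertex 2.8 2.0 3.8
   vertex 4.8 3.8 1.8
   vertex 0.8 3.8 4.6
  endloop
 endfacet
 facet normal 0.206 -0.197 0.958
  outer loop
   vertex 2.8 2.0 3.8
   vertex 0.8 3.8 4.6
   vertex 2.2 0.4 3.6
  endloop
 endfacet
 facet normal 0.791 -0.270 0.549
  outer loop
   vertex 2.8 2.0 3.8
   vertex 4.4 1.0 1.0
   vertex 4.8 3.8 1.8
  endloop
 endfacet
 facet normal 0.753 -0.352 0.556
  outer loop
   vertex 2.8 2.0 3.8
   vertex 2.2 0.4 3.6
   vertex 4.4 1.0 1.0
  endloop
 endfacet
 facet normal -0.253 0.445 -0.859
  outer loop
   vertex 4.0 1.8 1.0
   vertex 0.2 0.8 1.6
   vertex 4.8 3.8 1.8
  endloop
 endfacet
 facet normal -0.138 -0.069 -0.988
  outer loop
   vertex 4.0 1.8 1.0
   vertex 4.4 1.0 1.0
   vertex 0.2 0.8 1.6
  endloop
 endfacet
 facet normal 0.398 0.199 -0.896
  outer loop
   vertex 4.0 1.8 1.0
   vertex 4.8 3.8 1.8
   vertex 4.4 1.0 1.0
  endloop
 endfacet
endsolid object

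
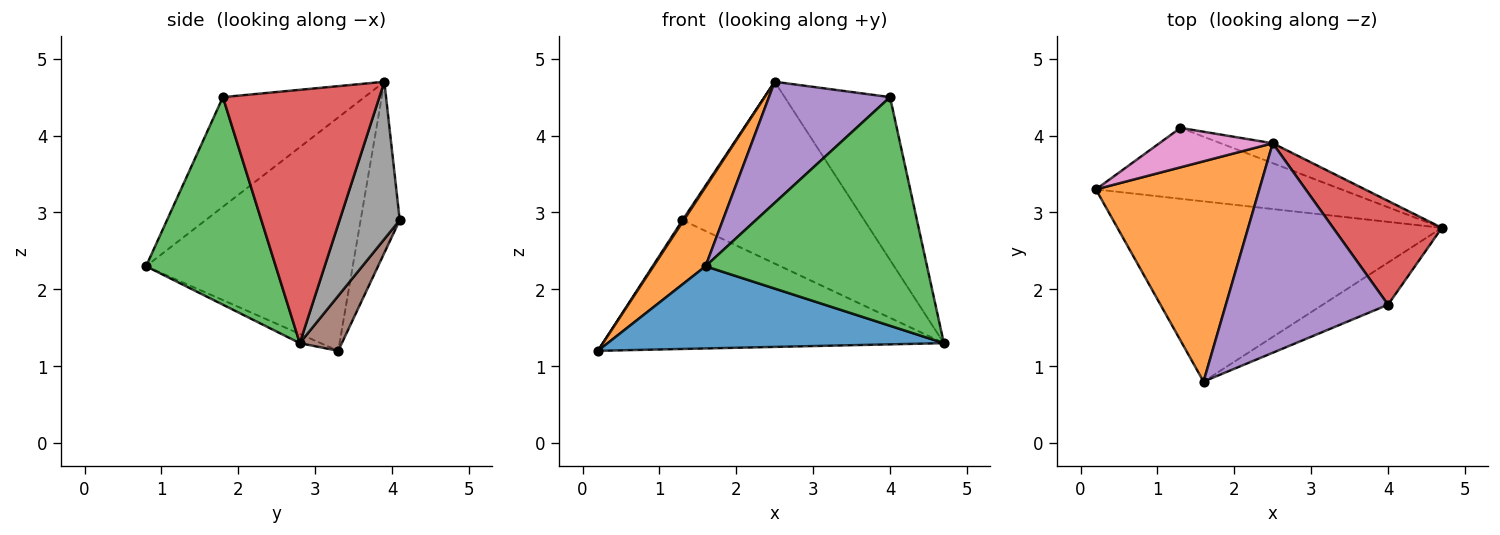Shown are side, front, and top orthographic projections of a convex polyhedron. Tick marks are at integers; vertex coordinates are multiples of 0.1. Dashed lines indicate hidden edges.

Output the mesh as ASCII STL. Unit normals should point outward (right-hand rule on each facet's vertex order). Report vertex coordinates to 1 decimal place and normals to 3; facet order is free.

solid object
 facet normal -0.026 -0.415 -0.910
  outer loop
   vertex 1.6 0.8 2.3
   vertex 0.2 3.3 1.2
   vertex 4.7 2.8 1.3
  endloop
 endfacet
 facet normal -0.802 -0.202 0.562
  outer loop
   vertex 2.5 3.9 4.7
   vertex 0.2 3.3 1.2
   vertex 1.6 0.8 2.3
  endloop
 endfacet
 facet normal 0.499 -0.852 -0.157
  outer loop
   vertex 4.0 1.8 4.5
   vertex 1.6 0.8 2.3
   vertex 4.7 2.8 1.3
  endloop
 endfacet
 facet normal 0.781 0.526 0.335
  outer loop
   vertex 4.0 1.8 4.5
   vertex 4.7 2.8 1.3
   vertex 2.5 3.9 4.7
  endloop
 endfacet
 facet normal -0.505 -0.432 0.747
  outer loop
   vertex 4.0 1.8 4.5
   vertex 2.5 3.9 4.7
   vertex 1.6 0.8 2.3
  endloop
 endfacet
 facet normal 0.107 0.871 -0.479
  outer loop
   vertex 1.3 4.1 2.9
   vertex 4.7 2.8 1.3
   vertex 0.2 3.3 1.2
  endloop
 endfacet
 facet normal -0.833 -0.028 0.552
  outer loop
   vertex 1.3 4.1 2.9
   vertex 0.2 3.3 1.2
   vertex 2.5 3.9 4.7
  endloop
 endfacet
 facet normal 0.312 0.944 -0.103
  outer loop
   vertex 1.3 4.1 2.9
   vertex 2.5 3.9 4.7
   vertex 4.7 2.8 1.3
  endloop
 endfacet
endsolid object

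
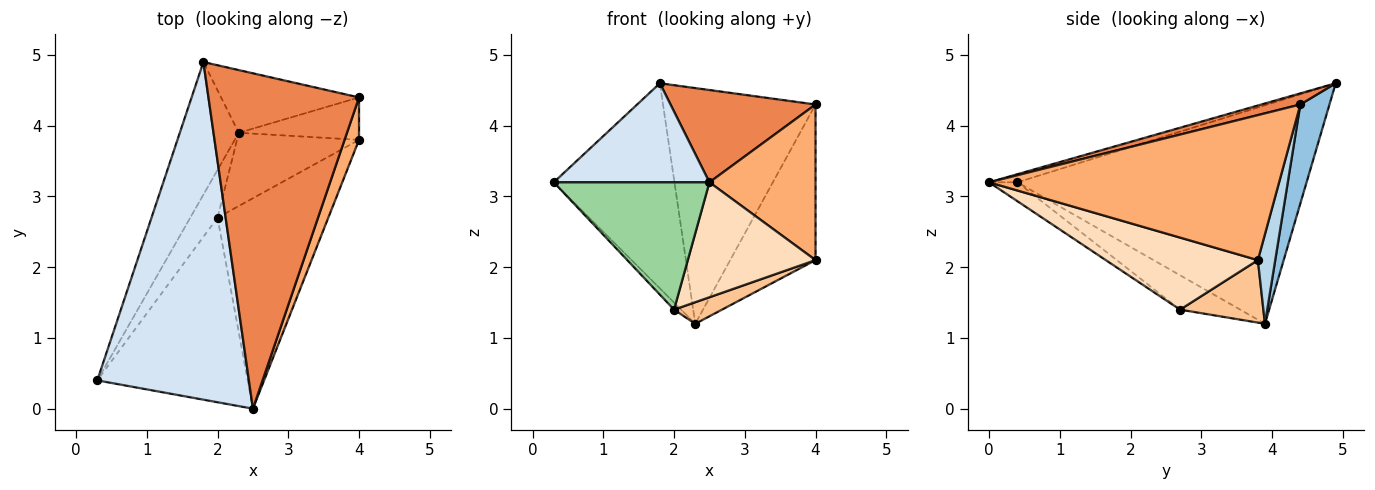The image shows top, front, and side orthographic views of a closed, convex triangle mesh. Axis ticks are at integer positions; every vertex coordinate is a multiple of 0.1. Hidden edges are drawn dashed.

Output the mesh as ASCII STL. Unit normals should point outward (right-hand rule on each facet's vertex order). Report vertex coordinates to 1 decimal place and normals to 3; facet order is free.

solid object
 facet normal -0.896 0.374 -0.242
  outer loop
   vertex 2.3 3.9 1.2
   vertex 0.3 0.4 3.2
   vertex 1.8 4.9 4.6
  endloop
 endfacet
 facet normal 0.182 0.950 -0.253
  outer loop
   vertex 2.3 3.9 1.2
   vertex 1.8 4.9 4.6
   vertex 4.0 4.4 4.3
  endloop
 endfacet
 facet normal 0.192 0.947 -0.258
  outer loop
   vertex 4.0 3.8 2.1
   vertex 2.3 3.9 1.2
   vertex 4.0 4.4 4.3
  endloop
 endfacet
 facet normal -0.051 -0.281 0.958
  outer loop
   vertex 2.5 0.0 3.2
   vertex 1.8 4.9 4.6
   vertex 0.3 0.4 3.2
  endloop
 endfacet
 facet normal 0.071 -0.265 0.962
  outer loop
   vertex 2.5 0.0 3.2
   vertex 4.0 4.4 4.3
   vertex 1.8 4.9 4.6
  endloop
 endfacet
 facet normal 0.935 -0.342 0.093
  outer loop
   vertex 2.5 0.0 3.2
   vertex 4.0 3.8 2.1
   vertex 4.0 4.4 4.3
  endloop
 endfacet
 facet normal 0.441 -0.254 -0.861
  outer loop
   vertex 2.0 2.7 1.4
   vertex 2.3 3.9 1.2
   vertex 4.0 3.8 2.1
  endloop
 endfacet
 facet normal 0.496 -0.416 -0.762
  outer loop
   vertex 2.0 2.7 1.4
   vertex 4.0 3.8 2.1
   vertex 2.5 0.0 3.2
  endloop
 endfacet
 facet normal -0.780 0.092 -0.619
  outer loop
   vertex 2.0 2.7 1.4
   vertex 0.3 0.4 3.2
   vertex 2.3 3.9 1.2
  endloop
 endfacet
 facet normal -0.103 -0.565 -0.819
  outer loop
   vertex 2.0 2.7 1.4
   vertex 2.5 0.0 3.2
   vertex 0.3 0.4 3.2
  endloop
 endfacet
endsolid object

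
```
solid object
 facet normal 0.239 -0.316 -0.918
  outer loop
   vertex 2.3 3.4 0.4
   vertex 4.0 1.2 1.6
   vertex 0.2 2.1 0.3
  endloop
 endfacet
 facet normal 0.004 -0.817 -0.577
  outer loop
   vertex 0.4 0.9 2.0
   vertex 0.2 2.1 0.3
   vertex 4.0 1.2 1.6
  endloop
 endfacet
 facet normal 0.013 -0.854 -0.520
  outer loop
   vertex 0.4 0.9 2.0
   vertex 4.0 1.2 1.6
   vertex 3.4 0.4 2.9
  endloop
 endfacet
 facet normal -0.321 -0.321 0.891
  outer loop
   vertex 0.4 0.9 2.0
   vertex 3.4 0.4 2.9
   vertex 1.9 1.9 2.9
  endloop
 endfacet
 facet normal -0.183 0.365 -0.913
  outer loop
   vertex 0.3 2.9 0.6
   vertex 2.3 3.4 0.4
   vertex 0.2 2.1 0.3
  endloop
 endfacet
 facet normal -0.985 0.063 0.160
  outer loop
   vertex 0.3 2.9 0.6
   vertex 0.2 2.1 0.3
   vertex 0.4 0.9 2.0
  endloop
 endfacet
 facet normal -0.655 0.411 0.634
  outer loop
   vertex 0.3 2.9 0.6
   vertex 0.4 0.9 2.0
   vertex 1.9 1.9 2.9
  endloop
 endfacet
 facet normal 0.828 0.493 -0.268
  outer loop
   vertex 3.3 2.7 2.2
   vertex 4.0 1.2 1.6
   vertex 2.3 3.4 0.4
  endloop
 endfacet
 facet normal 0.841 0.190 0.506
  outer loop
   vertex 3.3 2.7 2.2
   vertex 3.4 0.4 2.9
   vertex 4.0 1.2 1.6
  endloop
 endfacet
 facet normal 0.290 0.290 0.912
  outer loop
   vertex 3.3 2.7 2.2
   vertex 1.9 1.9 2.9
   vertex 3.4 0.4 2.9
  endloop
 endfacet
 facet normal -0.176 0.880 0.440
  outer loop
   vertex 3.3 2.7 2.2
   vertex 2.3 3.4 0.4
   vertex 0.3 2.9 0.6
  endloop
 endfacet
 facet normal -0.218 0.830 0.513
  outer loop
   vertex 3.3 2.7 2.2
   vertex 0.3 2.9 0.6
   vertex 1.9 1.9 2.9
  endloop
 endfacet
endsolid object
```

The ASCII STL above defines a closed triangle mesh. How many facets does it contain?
12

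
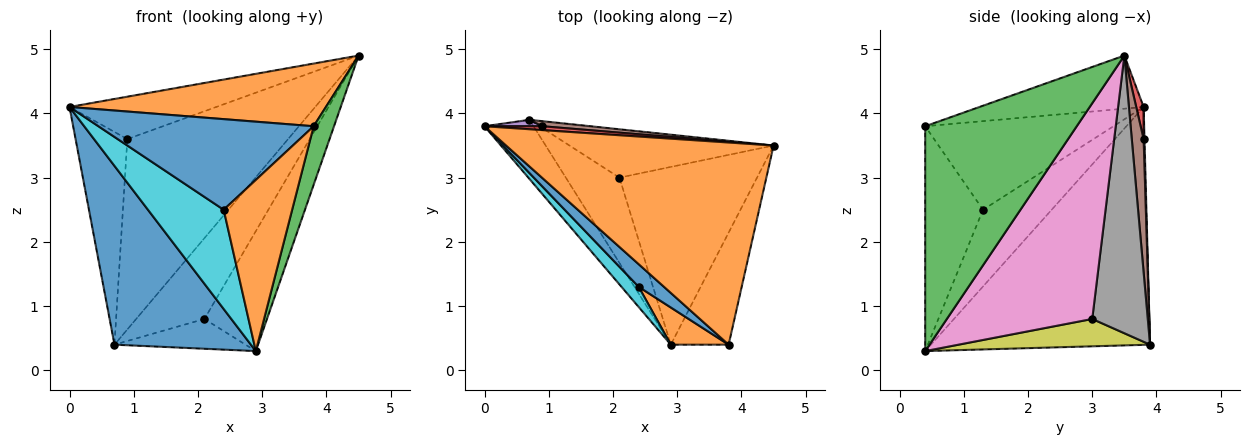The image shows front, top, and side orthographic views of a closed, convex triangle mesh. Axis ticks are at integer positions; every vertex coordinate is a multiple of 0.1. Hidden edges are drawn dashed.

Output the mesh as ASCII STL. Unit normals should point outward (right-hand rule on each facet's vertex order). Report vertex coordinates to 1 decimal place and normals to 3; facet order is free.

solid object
 facet normal -0.836 -0.521 -0.172
  outer loop
   vertex 0.7 3.9 0.4
   vertex 2.9 0.4 0.3
   vertex 0.0 3.8 4.1
  endloop
 endfacet
 facet normal -0.186 -0.291 0.938
  outer loop
   vertex 3.8 0.4 3.8
   vertex 4.5 3.5 4.9
   vertex 0.0 3.8 4.1
  endloop
 endfacet
 facet normal 0.960 -0.129 -0.247
  outer loop
   vertex 3.8 0.4 3.8
   vertex 2.9 0.4 0.3
   vertex 4.5 3.5 4.9
  endloop
 endfacet
 facet normal 0.050 0.995 0.090
  outer loop
   vertex 0.9 3.8 3.6
   vertex 0.0 3.8 4.1
   vertex 4.5 3.5 4.9
  endloop
 endfacet
 facet normal 0.017 0.999 0.030
  outer loop
   vertex 0.9 3.8 3.6
   vertex 0.7 3.9 0.4
   vertex 0.0 3.8 4.1
  endloop
 endfacet
 facet normal 0.073 0.997 0.027
  outer loop
   vertex 0.9 3.8 3.6
   vertex 4.5 3.5 4.9
   vertex 0.7 3.9 0.4
  endloop
 endfacet
 facet normal 0.793 0.341 -0.506
  outer loop
   vertex 2.1 3.0 0.8
   vertex 4.5 3.5 4.9
   vertex 2.9 0.4 0.3
  endloop
 endfacet
 facet normal 0.573 0.704 -0.421
  outer loop
   vertex 2.1 3.0 0.8
   vertex 0.7 3.9 0.4
   vertex 4.5 3.5 4.9
  endloop
 endfacet
 facet normal 0.434 0.297 -0.851
  outer loop
   vertex 2.1 3.0 0.8
   vertex 2.9 0.4 0.3
   vertex 0.7 3.9 0.4
  endloop
 endfacet
 facet normal -0.664 -0.733 0.149
  outer loop
   vertex 2.4 1.3 2.5
   vertex 0.0 3.8 4.1
   vertex 2.9 0.4 0.3
  endloop
 endfacet
 facet normal -0.647 -0.740 0.185
  outer loop
   vertex 2.4 1.3 2.5
   vertex 3.8 0.4 3.8
   vertex 0.0 3.8 4.1
  endloop
 endfacet
 facet normal -0.637 -0.754 0.164
  outer loop
   vertex 2.4 1.3 2.5
   vertex 2.9 0.4 0.3
   vertex 3.8 0.4 3.8
  endloop
 endfacet
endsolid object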